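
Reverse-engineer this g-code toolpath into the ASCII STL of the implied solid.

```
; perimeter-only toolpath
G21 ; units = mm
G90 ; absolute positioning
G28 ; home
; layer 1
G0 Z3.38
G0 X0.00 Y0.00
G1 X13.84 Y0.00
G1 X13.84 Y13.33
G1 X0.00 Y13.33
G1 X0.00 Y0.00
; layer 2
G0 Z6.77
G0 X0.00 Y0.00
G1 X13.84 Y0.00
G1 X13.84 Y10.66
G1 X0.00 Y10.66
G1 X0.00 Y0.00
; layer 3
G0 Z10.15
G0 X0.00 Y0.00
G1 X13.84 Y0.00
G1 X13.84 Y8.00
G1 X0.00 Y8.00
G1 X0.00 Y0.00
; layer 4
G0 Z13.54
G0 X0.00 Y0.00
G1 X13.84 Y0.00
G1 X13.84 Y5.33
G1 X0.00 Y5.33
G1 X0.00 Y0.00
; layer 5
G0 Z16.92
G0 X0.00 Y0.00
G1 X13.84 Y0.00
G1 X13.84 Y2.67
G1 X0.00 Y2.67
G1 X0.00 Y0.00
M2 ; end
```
solid part
  facet normal 0.0000 0.0000 -1.0000
    outer loop
      vertex 13.84 15.99 0.00
      vertex 13.84 0.00 0.00
      vertex 0.00 0.00 0.00
    endloop
  endfacet
  facet normal 0.0000 0.0000 -1.0000
    outer loop
      vertex 0.00 15.99 0.00
      vertex 13.84 15.99 0.00
      vertex 0.00 0.00 0.00
    endloop
  endfacet
  facet normal 0.0000 -1.0000 0.0000
    outer loop
      vertex 0.00 0.00 0.00
      vertex 13.84 0.00 0.00
      vertex 13.84 0.00 20.31
    endloop
  endfacet
  facet normal 0.0000 -1.0000 0.0000
    outer loop
      vertex 0.00 0.00 0.00
      vertex 13.84 0.00 20.31
      vertex 0.00 0.00 20.31
    endloop
  endfacet
  facet normal 0.0000 0.7857 0.6186
    outer loop
      vertex 0.00 0.00 20.31
      vertex 13.84 0.00 20.31
      vertex 13.84 15.99 0.00
    endloop
  endfacet
  facet normal 0.0000 0.7857 0.6186
    outer loop
      vertex 0.00 0.00 20.31
      vertex 13.84 15.99 0.00
      vertex 0.00 15.99 0.00
    endloop
  endfacet
  facet normal -1.0000 0.0000 0.0000
    outer loop
      vertex 0.00 0.00 20.31
      vertex 0.00 15.99 0.00
      vertex 0.00 0.00 0.00
    endloop
  endfacet
  facet normal 1.0000 0.0000 0.0000
    outer loop
      vertex 13.84 0.00 0.00
      vertex 13.84 15.99 0.00
      vertex 13.84 0.00 20.31
    endloop
  endfacet
endsolid part

The G0 Z moves step by Δz≈3.38 mm. The G1 loops shrink linearly with z, so the solid tapers from its base footprint up to z≈20.3. Closing with a flat bottom cap and the tapered top and triangulating gives 8 facets — a wedge (ramp): 13.8 × 16 mm base, rising to 20.3 mm along the y=0 edge and sloping linearly to z=0 at y=16.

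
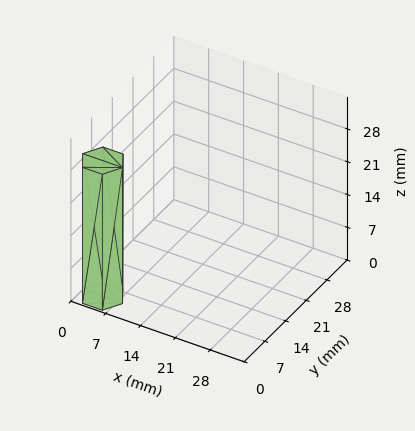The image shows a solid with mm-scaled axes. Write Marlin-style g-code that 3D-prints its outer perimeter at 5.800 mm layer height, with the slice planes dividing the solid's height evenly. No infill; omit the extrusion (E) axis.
Reading the render: the shape is a regular 6-sided prism (a cylinder approximated with 6 flat sides), circumscribed radius ≈ 4 mm, height ≈ 29 mm (dimensions read to the nearest mm from the axis ticks). For the g-code, the solid's height is divided into equal slices at the stated Δz and each level perimeter traced with G1 moves after a G0 lift.

; perimeter-only toolpath
G21 ; units = mm
G90 ; absolute positioning
G28 ; home
; layer 1
G0 Z5.800
G0 X8.000 Y4.000
G1 X6.000 Y7.464
G1 X2.000 Y7.464
G1 X0.000 Y4.000
G1 X2.000 Y0.536
G1 X6.000 Y0.536
G1 X8.000 Y4.000
; layer 2
G0 Z11.600
G0 X8.000 Y4.000
G1 X6.000 Y7.464
G1 X2.000 Y7.464
G1 X0.000 Y4.000
G1 X2.000 Y0.536
G1 X6.000 Y0.536
G1 X8.000 Y4.000
; layer 3
G0 Z17.400
G0 X8.000 Y4.000
G1 X6.000 Y7.464
G1 X2.000 Y7.464
G1 X0.000 Y4.000
G1 X2.000 Y0.536
G1 X6.000 Y0.536
G1 X8.000 Y4.000
; layer 4
G0 Z23.200
G0 X8.000 Y4.000
G1 X6.000 Y7.464
G1 X2.000 Y7.464
G1 X0.000 Y4.000
G1 X2.000 Y0.536
G1 X6.000 Y0.536
G1 X8.000 Y4.000
; layer 5
G0 Z29.000
G0 X8.000 Y4.000
G1 X6.000 Y7.464
G1 X2.000 Y7.464
G1 X0.000 Y4.000
G1 X2.000 Y0.536
G1 X6.000 Y0.536
G1 X8.000 Y4.000
M2 ; end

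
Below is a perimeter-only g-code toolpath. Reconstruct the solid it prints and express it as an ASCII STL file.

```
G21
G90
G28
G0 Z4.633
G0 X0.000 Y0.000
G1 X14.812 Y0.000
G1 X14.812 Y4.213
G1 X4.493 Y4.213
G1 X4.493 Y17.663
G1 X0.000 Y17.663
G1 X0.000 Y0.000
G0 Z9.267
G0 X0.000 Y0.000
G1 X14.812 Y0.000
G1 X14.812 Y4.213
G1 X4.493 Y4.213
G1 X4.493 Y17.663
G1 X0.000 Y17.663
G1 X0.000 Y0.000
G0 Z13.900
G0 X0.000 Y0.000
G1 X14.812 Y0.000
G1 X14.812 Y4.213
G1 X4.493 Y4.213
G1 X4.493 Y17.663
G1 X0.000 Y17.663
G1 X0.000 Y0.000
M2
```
solid part
  facet normal 0.0000 0.0000 -1.0000
    outer loop
      vertex 14.812 4.213 0.000
      vertex 14.812 0.000 0.000
      vertex 0.000 0.000 0.000
    endloop
  endfacet
  facet normal 0.0000 0.0000 -1.0000
    outer loop
      vertex 4.493 4.213 0.000
      vertex 14.812 4.213 0.000
      vertex 0.000 0.000 0.000
    endloop
  endfacet
  facet normal 0.0000 0.0000 -1.0000
    outer loop
      vertex 4.493 17.663 0.000
      vertex 4.493 4.213 0.000
      vertex 0.000 0.000 0.000
    endloop
  endfacet
  facet normal 0.0000 0.0000 -1.0000
    outer loop
      vertex 0.000 17.663 0.000
      vertex 4.493 17.663 0.000
      vertex 0.000 0.000 0.000
    endloop
  endfacet
  facet normal 0.0000 0.0000 1.0000
    outer loop
      vertex 0.000 0.000 13.900
      vertex 14.812 0.000 13.900
      vertex 14.812 4.213 13.900
    endloop
  endfacet
  facet normal 0.0000 0.0000 1.0000
    outer loop
      vertex 0.000 0.000 13.900
      vertex 14.812 4.213 13.900
      vertex 4.493 4.213 13.900
    endloop
  endfacet
  facet normal 0.0000 0.0000 1.0000
    outer loop
      vertex 0.000 0.000 13.900
      vertex 4.493 4.213 13.900
      vertex 4.493 17.663 13.900
    endloop
  endfacet
  facet normal 0.0000 0.0000 1.0000
    outer loop
      vertex 0.000 0.000 13.900
      vertex 4.493 17.663 13.900
      vertex 0.000 17.663 13.900
    endloop
  endfacet
  facet normal 0.0000 -1.0000 0.0000
    outer loop
      vertex 0.000 0.000 0.000
      vertex 14.812 0.000 0.000
      vertex 14.812 0.000 13.900
    endloop
  endfacet
  facet normal 0.0000 -1.0000 0.0000
    outer loop
      vertex 0.000 0.000 0.000
      vertex 14.812 0.000 13.900
      vertex 0.000 0.000 13.900
    endloop
  endfacet
  facet normal 1.0000 0.0000 0.0000
    outer loop
      vertex 14.812 0.000 0.000
      vertex 14.812 4.213 0.000
      vertex 14.812 4.213 13.900
    endloop
  endfacet
  facet normal 1.0000 0.0000 0.0000
    outer loop
      vertex 14.812 0.000 0.000
      vertex 14.812 4.213 13.900
      vertex 14.812 0.000 13.900
    endloop
  endfacet
  facet normal 0.0000 1.0000 0.0000
    outer loop
      vertex 14.812 4.213 0.000
      vertex 4.493 4.213 0.000
      vertex 4.493 4.213 13.900
    endloop
  endfacet
  facet normal 0.0000 1.0000 0.0000
    outer loop
      vertex 14.812 4.213 0.000
      vertex 4.493 4.213 13.900
      vertex 14.812 4.213 13.900
    endloop
  endfacet
  facet normal 1.0000 0.0000 0.0000
    outer loop
      vertex 4.493 4.213 0.000
      vertex 4.493 17.663 0.000
      vertex 4.493 17.663 13.900
    endloop
  endfacet
  facet normal 1.0000 0.0000 0.0000
    outer loop
      vertex 4.493 4.213 0.000
      vertex 4.493 17.663 13.900
      vertex 4.493 4.213 13.900
    endloop
  endfacet
  facet normal 0.0000 1.0000 0.0000
    outer loop
      vertex 4.493 17.663 0.000
      vertex 0.000 17.663 0.000
      vertex 0.000 17.663 13.900
    endloop
  endfacet
  facet normal 0.0000 1.0000 0.0000
    outer loop
      vertex 4.493 17.663 0.000
      vertex 0.000 17.663 13.900
      vertex 4.493 17.663 13.900
    endloop
  endfacet
  facet normal -1.0000 0.0000 0.0000
    outer loop
      vertex 0.000 17.663 0.000
      vertex 0.000 0.000 0.000
      vertex 0.000 0.000 13.900
    endloop
  endfacet
  facet normal -1.0000 0.0000 0.0000
    outer loop
      vertex 0.000 17.663 0.000
      vertex 0.000 0.000 13.900
      vertex 0.000 17.663 13.900
    endloop
  endfacet
endsolid part

The G0 Z moves step by Δz≈4.633 mm. Every layer's G1 loop is the same polygon, so the solid is a straight extrusion of it from z=0 to z≈13.9. Closing with flat bottom and top caps and triangulating gives 20 facets — an L-shaped prism: outer 14.8 × 17.7 mm, arm thicknesses ≈ 4.21 mm (horizontal) and 4.49 mm (vertical), extruded 13.9 mm in z.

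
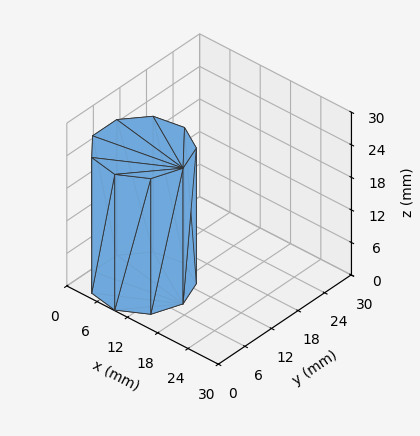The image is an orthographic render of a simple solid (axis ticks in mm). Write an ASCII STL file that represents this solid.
Reading the render: the shape is a regular 9-sided prism (a cylinder approximated with 9 flat sides), circumscribed radius ≈ 8 mm, height ≈ 25 mm (dimensions read to the nearest mm from the axis ticks). For the STL, each face is triangulated and given an outward normal.

solid part
  facet normal 0.0000 0.0000 -1.0000
    outer loop
      vertex 9.389 15.878 0.000
      vertex 14.128 13.142 0.000
      vertex 16.000 8.000 0.000
    endloop
  endfacet
  facet normal 0.0000 0.0000 -1.0000
    outer loop
      vertex 4.000 14.928 0.000
      vertex 9.389 15.878 0.000
      vertex 16.000 8.000 0.000
    endloop
  endfacet
  facet normal 0.0000 0.0000 -1.0000
    outer loop
      vertex 0.482 10.736 0.000
      vertex 4.000 14.928 0.000
      vertex 16.000 8.000 0.000
    endloop
  endfacet
  facet normal 0.0000 0.0000 -1.0000
    outer loop
      vertex 0.482 5.264 0.000
      vertex 0.482 10.736 0.000
      vertex 16.000 8.000 0.000
    endloop
  endfacet
  facet normal 0.0000 0.0000 -1.0000
    outer loop
      vertex 4.000 1.072 0.000
      vertex 0.482 5.264 0.000
      vertex 16.000 8.000 0.000
    endloop
  endfacet
  facet normal 0.0000 0.0000 -1.0000
    outer loop
      vertex 9.389 0.122 0.000
      vertex 4.000 1.072 0.000
      vertex 16.000 8.000 0.000
    endloop
  endfacet
  facet normal 0.0000 0.0000 -1.0000
    outer loop
      vertex 14.128 2.858 0.000
      vertex 9.389 0.122 0.000
      vertex 16.000 8.000 0.000
    endloop
  endfacet
  facet normal 0.0000 0.0000 1.0000
    outer loop
      vertex 16.000 8.000 25.000
      vertex 14.128 13.142 25.000
      vertex 9.389 15.878 25.000
    endloop
  endfacet
  facet normal 0.0000 0.0000 1.0000
    outer loop
      vertex 16.000 8.000 25.000
      vertex 9.389 15.878 25.000
      vertex 4.000 14.928 25.000
    endloop
  endfacet
  facet normal 0.0000 0.0000 1.0000
    outer loop
      vertex 16.000 8.000 25.000
      vertex 4.000 14.928 25.000
      vertex 0.482 10.736 25.000
    endloop
  endfacet
  facet normal 0.0000 0.0000 1.0000
    outer loop
      vertex 16.000 8.000 25.000
      vertex 0.482 10.736 25.000
      vertex 0.482 5.264 25.000
    endloop
  endfacet
  facet normal 0.0000 0.0000 1.0000
    outer loop
      vertex 16.000 8.000 25.000
      vertex 0.482 5.264 25.000
      vertex 4.000 1.072 25.000
    endloop
  endfacet
  facet normal 0.0000 0.0000 1.0000
    outer loop
      vertex 16.000 8.000 25.000
      vertex 4.000 1.072 25.000
      vertex 9.389 0.122 25.000
    endloop
  endfacet
  facet normal 0.0000 0.0000 1.0000
    outer loop
      vertex 16.000 8.000 25.000
      vertex 9.389 0.122 25.000
      vertex 14.128 2.858 25.000
    endloop
  endfacet
  facet normal 0.9397 0.3421 0.0000
    outer loop
      vertex 16.000 8.000 0.000
      vertex 14.128 13.142 0.000
      vertex 14.128 13.142 25.000
    endloop
  endfacet
  facet normal 0.9397 0.3421 0.0000
    outer loop
      vertex 16.000 8.000 0.000
      vertex 14.128 13.142 25.000
      vertex 16.000 8.000 25.000
    endloop
  endfacet
  facet normal 0.5000 0.8660 0.0000
    outer loop
      vertex 14.128 13.142 0.000
      vertex 9.389 15.878 0.000
      vertex 9.389 15.878 25.000
    endloop
  endfacet
  facet normal 0.5000 0.8660 0.0000
    outer loop
      vertex 14.128 13.142 0.000
      vertex 9.389 15.878 25.000
      vertex 14.128 13.142 25.000
    endloop
  endfacet
  facet normal -0.1736 0.9848 0.0000
    outer loop
      vertex 9.389 15.878 0.000
      vertex 4.000 14.928 0.000
      vertex 4.000 14.928 25.000
    endloop
  endfacet
  facet normal -0.1736 0.9848 0.0000
    outer loop
      vertex 9.389 15.878 0.000
      vertex 4.000 14.928 25.000
      vertex 9.389 15.878 25.000
    endloop
  endfacet
  facet normal -0.7660 0.6428 0.0000
    outer loop
      vertex 4.000 14.928 0.000
      vertex 0.482 10.736 0.000
      vertex 0.482 10.736 25.000
    endloop
  endfacet
  facet normal -0.7660 0.6428 0.0000
    outer loop
      vertex 4.000 14.928 0.000
      vertex 0.482 10.736 25.000
      vertex 4.000 14.928 25.000
    endloop
  endfacet
  facet normal -1.0000 0.0000 0.0000
    outer loop
      vertex 0.482 10.736 0.000
      vertex 0.482 5.264 0.000
      vertex 0.482 5.264 25.000
    endloop
  endfacet
  facet normal -1.0000 0.0000 0.0000
    outer loop
      vertex 0.482 10.736 0.000
      vertex 0.482 5.264 25.000
      vertex 0.482 10.736 25.000
    endloop
  endfacet
  facet normal -0.7660 -0.6428 0.0000
    outer loop
      vertex 0.482 5.264 0.000
      vertex 4.000 1.072 0.000
      vertex 4.000 1.072 25.000
    endloop
  endfacet
  facet normal -0.7660 -0.6428 0.0000
    outer loop
      vertex 0.482 5.264 0.000
      vertex 4.000 1.072 25.000
      vertex 0.482 5.264 25.000
    endloop
  endfacet
  facet normal -0.1736 -0.9848 0.0000
    outer loop
      vertex 4.000 1.072 0.000
      vertex 9.389 0.122 0.000
      vertex 9.389 0.122 25.000
    endloop
  endfacet
  facet normal -0.1736 -0.9848 0.0000
    outer loop
      vertex 4.000 1.072 0.000
      vertex 9.389 0.122 25.000
      vertex 4.000 1.072 25.000
    endloop
  endfacet
  facet normal 0.5000 -0.8660 0.0000
    outer loop
      vertex 9.389 0.122 0.000
      vertex 14.128 2.858 0.000
      vertex 14.128 2.858 25.000
    endloop
  endfacet
  facet normal 0.5000 -0.8660 0.0000
    outer loop
      vertex 9.389 0.122 0.000
      vertex 14.128 2.858 25.000
      vertex 9.389 0.122 25.000
    endloop
  endfacet
  facet normal 0.9397 -0.3421 0.0000
    outer loop
      vertex 14.128 2.858 0.000
      vertex 16.000 8.000 0.000
      vertex 16.000 8.000 25.000
    endloop
  endfacet
  facet normal 0.9397 -0.3421 0.0000
    outer loop
      vertex 14.128 2.858 0.000
      vertex 16.000 8.000 25.000
      vertex 14.128 2.858 25.000
    endloop
  endfacet
endsolid part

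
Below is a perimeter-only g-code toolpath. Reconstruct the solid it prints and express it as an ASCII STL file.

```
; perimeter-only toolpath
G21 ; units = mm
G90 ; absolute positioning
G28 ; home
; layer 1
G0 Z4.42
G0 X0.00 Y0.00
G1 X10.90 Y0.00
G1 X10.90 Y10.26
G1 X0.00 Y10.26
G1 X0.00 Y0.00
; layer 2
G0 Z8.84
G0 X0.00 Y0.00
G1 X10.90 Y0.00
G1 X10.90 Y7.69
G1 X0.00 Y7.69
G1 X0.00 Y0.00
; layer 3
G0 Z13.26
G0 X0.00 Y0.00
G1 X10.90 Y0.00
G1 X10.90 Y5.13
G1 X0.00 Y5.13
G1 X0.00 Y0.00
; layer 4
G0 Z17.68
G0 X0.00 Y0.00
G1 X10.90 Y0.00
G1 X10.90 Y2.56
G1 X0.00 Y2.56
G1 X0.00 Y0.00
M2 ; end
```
solid part
  facet normal 0.0000 0.0000 -1.0000
    outer loop
      vertex 10.90 12.82 0.00
      vertex 10.90 0.00 0.00
      vertex 0.00 0.00 0.00
    endloop
  endfacet
  facet normal 0.0000 0.0000 -1.0000
    outer loop
      vertex 0.00 12.82 0.00
      vertex 10.90 12.82 0.00
      vertex 0.00 0.00 0.00
    endloop
  endfacet
  facet normal 0.0000 -1.0000 0.0000
    outer loop
      vertex 0.00 0.00 0.00
      vertex 10.90 0.00 0.00
      vertex 10.90 0.00 22.10
    endloop
  endfacet
  facet normal 0.0000 -1.0000 0.0000
    outer loop
      vertex 0.00 0.00 0.00
      vertex 10.90 0.00 22.10
      vertex 0.00 0.00 22.10
    endloop
  endfacet
  facet normal 0.0000 0.8650 0.5018
    outer loop
      vertex 0.00 0.00 22.10
      vertex 10.90 0.00 22.10
      vertex 10.90 12.82 0.00
    endloop
  endfacet
  facet normal 0.0000 0.8650 0.5018
    outer loop
      vertex 0.00 0.00 22.10
      vertex 10.90 12.82 0.00
      vertex 0.00 12.82 0.00
    endloop
  endfacet
  facet normal -1.0000 0.0000 0.0000
    outer loop
      vertex 0.00 0.00 22.10
      vertex 0.00 12.82 0.00
      vertex 0.00 0.00 0.00
    endloop
  endfacet
  facet normal 1.0000 0.0000 0.0000
    outer loop
      vertex 10.90 0.00 0.00
      vertex 10.90 12.82 0.00
      vertex 10.90 0.00 22.10
    endloop
  endfacet
endsolid part

The G0 Z moves step by Δz≈4.42 mm. The G1 loops shrink linearly with z, so the solid tapers from its base footprint up to z≈22.1. Closing with a flat bottom cap and the tapered top and triangulating gives 8 facets — a wedge (ramp): 10.9 × 12.8 mm base, rising to 22.1 mm along the y=0 edge and sloping linearly to z=0 at y=12.8.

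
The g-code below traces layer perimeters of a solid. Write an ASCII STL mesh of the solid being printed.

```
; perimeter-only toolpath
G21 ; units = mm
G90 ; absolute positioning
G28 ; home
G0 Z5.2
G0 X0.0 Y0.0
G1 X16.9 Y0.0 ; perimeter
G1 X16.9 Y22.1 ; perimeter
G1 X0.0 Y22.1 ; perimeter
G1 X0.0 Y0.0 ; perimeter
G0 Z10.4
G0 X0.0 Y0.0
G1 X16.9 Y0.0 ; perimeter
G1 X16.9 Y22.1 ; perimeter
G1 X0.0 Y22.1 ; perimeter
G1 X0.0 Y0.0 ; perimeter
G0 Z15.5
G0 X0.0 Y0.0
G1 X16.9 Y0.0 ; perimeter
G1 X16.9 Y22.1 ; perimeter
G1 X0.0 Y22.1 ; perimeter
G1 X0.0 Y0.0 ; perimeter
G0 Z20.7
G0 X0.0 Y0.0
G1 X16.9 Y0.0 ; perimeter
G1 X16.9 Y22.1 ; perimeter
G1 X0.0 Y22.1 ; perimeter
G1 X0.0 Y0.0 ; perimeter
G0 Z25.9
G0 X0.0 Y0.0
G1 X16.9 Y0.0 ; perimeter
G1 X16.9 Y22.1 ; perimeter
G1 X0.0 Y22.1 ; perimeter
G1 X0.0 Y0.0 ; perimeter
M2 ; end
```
solid part
  facet normal 0.0000 0.0000 -1.0000
    outer loop
      vertex 16.9 22.1 0.0
      vertex 16.9 0.0 0.0
      vertex 0.0 0.0 0.0
    endloop
  endfacet
  facet normal 0.0000 0.0000 -1.0000
    outer loop
      vertex 0.0 22.1 0.0
      vertex 16.9 22.1 0.0
      vertex 0.0 0.0 0.0
    endloop
  endfacet
  facet normal 0.0000 0.0000 1.0000
    outer loop
      vertex 0.0 0.0 25.9
      vertex 16.9 0.0 25.9
      vertex 16.9 22.1 25.9
    endloop
  endfacet
  facet normal 0.0000 0.0000 1.0000
    outer loop
      vertex 0.0 0.0 25.9
      vertex 16.9 22.1 25.9
      vertex 0.0 22.1 25.9
    endloop
  endfacet
  facet normal 0.0000 -1.0000 0.0000
    outer loop
      vertex 0.0 0.0 0.0
      vertex 16.9 0.0 0.0
      vertex 16.9 0.0 25.9
    endloop
  endfacet
  facet normal 0.0000 -1.0000 0.0000
    outer loop
      vertex 0.0 0.0 0.0
      vertex 16.9 0.0 25.9
      vertex 0.0 0.0 25.9
    endloop
  endfacet
  facet normal 0.0000 1.0000 0.0000
    outer loop
      vertex 16.9 22.1 25.9
      vertex 16.9 22.1 0.0
      vertex 0.0 22.1 0.0
    endloop
  endfacet
  facet normal 0.0000 1.0000 0.0000
    outer loop
      vertex 0.0 22.1 25.9
      vertex 16.9 22.1 25.9
      vertex 0.0 22.1 0.0
    endloop
  endfacet
  facet normal -1.0000 0.0000 0.0000
    outer loop
      vertex 0.0 22.1 25.9
      vertex 0.0 22.1 0.0
      vertex 0.0 0.0 0.0
    endloop
  endfacet
  facet normal -1.0000 0.0000 0.0000
    outer loop
      vertex 0.0 0.0 25.9
      vertex 0.0 22.1 25.9
      vertex 0.0 0.0 0.0
    endloop
  endfacet
  facet normal 1.0000 0.0000 0.0000
    outer loop
      vertex 16.9 0.0 0.0
      vertex 16.9 22.1 0.0
      vertex 16.9 22.1 25.9
    endloop
  endfacet
  facet normal 1.0000 0.0000 0.0000
    outer loop
      vertex 16.9 0.0 0.0
      vertex 16.9 22.1 25.9
      vertex 16.9 0.0 25.9
    endloop
  endfacet
endsolid part

The G0 Z moves step by Δz≈5.2 mm. Every layer's G1 loop is the same polygon, so the solid is a straight extrusion of it from z=0 to z≈25.9. Closing with flat bottom and top caps and triangulating gives 12 facets — a rectangular box, roughly 16.9 × 22.1 mm footprint and 25.9 mm tall.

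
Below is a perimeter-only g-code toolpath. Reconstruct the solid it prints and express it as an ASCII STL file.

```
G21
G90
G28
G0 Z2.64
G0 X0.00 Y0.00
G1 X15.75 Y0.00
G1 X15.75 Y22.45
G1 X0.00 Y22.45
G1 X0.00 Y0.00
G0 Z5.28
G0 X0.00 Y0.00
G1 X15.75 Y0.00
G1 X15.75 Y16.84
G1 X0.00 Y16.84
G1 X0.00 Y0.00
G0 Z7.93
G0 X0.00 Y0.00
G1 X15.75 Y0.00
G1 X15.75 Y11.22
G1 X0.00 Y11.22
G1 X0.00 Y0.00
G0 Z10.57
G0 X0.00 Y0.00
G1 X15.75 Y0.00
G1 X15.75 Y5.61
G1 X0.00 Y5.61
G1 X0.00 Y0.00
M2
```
solid part
  facet normal 0.0000 0.0000 -1.0000
    outer loop
      vertex 15.75 28.06 0.00
      vertex 15.75 0.00 0.00
      vertex 0.00 0.00 0.00
    endloop
  endfacet
  facet normal 0.0000 0.0000 -1.0000
    outer loop
      vertex 0.00 28.06 0.00
      vertex 15.75 28.06 0.00
      vertex 0.00 0.00 0.00
    endloop
  endfacet
  facet normal 0.0000 -1.0000 0.0000
    outer loop
      vertex 0.00 0.00 0.00
      vertex 15.75 0.00 0.00
      vertex 15.75 0.00 13.21
    endloop
  endfacet
  facet normal 0.0000 -1.0000 0.0000
    outer loop
      vertex 0.00 0.00 0.00
      vertex 15.75 0.00 13.21
      vertex 0.00 0.00 13.21
    endloop
  endfacet
  facet normal 0.0000 0.4259 0.9048
    outer loop
      vertex 0.00 0.00 13.21
      vertex 15.75 0.00 13.21
      vertex 15.75 28.06 0.00
    endloop
  endfacet
  facet normal 0.0000 0.4259 0.9048
    outer loop
      vertex 0.00 0.00 13.21
      vertex 15.75 28.06 0.00
      vertex 0.00 28.06 0.00
    endloop
  endfacet
  facet normal -1.0000 0.0000 0.0000
    outer loop
      vertex 0.00 0.00 13.21
      vertex 0.00 28.06 0.00
      vertex 0.00 0.00 0.00
    endloop
  endfacet
  facet normal 1.0000 0.0000 0.0000
    outer loop
      vertex 15.75 0.00 0.00
      vertex 15.75 28.06 0.00
      vertex 15.75 0.00 13.21
    endloop
  endfacet
endsolid part

The G0 Z moves step by Δz≈2.64 mm. The G1 loops shrink linearly with z, so the solid tapers from its base footprint up to z≈13.2. Closing with a flat bottom cap and the tapered top and triangulating gives 8 facets — a wedge (ramp): 15.8 × 28.1 mm base, rising to 13.2 mm along the y=0 edge and sloping linearly to z=0 at y=28.1.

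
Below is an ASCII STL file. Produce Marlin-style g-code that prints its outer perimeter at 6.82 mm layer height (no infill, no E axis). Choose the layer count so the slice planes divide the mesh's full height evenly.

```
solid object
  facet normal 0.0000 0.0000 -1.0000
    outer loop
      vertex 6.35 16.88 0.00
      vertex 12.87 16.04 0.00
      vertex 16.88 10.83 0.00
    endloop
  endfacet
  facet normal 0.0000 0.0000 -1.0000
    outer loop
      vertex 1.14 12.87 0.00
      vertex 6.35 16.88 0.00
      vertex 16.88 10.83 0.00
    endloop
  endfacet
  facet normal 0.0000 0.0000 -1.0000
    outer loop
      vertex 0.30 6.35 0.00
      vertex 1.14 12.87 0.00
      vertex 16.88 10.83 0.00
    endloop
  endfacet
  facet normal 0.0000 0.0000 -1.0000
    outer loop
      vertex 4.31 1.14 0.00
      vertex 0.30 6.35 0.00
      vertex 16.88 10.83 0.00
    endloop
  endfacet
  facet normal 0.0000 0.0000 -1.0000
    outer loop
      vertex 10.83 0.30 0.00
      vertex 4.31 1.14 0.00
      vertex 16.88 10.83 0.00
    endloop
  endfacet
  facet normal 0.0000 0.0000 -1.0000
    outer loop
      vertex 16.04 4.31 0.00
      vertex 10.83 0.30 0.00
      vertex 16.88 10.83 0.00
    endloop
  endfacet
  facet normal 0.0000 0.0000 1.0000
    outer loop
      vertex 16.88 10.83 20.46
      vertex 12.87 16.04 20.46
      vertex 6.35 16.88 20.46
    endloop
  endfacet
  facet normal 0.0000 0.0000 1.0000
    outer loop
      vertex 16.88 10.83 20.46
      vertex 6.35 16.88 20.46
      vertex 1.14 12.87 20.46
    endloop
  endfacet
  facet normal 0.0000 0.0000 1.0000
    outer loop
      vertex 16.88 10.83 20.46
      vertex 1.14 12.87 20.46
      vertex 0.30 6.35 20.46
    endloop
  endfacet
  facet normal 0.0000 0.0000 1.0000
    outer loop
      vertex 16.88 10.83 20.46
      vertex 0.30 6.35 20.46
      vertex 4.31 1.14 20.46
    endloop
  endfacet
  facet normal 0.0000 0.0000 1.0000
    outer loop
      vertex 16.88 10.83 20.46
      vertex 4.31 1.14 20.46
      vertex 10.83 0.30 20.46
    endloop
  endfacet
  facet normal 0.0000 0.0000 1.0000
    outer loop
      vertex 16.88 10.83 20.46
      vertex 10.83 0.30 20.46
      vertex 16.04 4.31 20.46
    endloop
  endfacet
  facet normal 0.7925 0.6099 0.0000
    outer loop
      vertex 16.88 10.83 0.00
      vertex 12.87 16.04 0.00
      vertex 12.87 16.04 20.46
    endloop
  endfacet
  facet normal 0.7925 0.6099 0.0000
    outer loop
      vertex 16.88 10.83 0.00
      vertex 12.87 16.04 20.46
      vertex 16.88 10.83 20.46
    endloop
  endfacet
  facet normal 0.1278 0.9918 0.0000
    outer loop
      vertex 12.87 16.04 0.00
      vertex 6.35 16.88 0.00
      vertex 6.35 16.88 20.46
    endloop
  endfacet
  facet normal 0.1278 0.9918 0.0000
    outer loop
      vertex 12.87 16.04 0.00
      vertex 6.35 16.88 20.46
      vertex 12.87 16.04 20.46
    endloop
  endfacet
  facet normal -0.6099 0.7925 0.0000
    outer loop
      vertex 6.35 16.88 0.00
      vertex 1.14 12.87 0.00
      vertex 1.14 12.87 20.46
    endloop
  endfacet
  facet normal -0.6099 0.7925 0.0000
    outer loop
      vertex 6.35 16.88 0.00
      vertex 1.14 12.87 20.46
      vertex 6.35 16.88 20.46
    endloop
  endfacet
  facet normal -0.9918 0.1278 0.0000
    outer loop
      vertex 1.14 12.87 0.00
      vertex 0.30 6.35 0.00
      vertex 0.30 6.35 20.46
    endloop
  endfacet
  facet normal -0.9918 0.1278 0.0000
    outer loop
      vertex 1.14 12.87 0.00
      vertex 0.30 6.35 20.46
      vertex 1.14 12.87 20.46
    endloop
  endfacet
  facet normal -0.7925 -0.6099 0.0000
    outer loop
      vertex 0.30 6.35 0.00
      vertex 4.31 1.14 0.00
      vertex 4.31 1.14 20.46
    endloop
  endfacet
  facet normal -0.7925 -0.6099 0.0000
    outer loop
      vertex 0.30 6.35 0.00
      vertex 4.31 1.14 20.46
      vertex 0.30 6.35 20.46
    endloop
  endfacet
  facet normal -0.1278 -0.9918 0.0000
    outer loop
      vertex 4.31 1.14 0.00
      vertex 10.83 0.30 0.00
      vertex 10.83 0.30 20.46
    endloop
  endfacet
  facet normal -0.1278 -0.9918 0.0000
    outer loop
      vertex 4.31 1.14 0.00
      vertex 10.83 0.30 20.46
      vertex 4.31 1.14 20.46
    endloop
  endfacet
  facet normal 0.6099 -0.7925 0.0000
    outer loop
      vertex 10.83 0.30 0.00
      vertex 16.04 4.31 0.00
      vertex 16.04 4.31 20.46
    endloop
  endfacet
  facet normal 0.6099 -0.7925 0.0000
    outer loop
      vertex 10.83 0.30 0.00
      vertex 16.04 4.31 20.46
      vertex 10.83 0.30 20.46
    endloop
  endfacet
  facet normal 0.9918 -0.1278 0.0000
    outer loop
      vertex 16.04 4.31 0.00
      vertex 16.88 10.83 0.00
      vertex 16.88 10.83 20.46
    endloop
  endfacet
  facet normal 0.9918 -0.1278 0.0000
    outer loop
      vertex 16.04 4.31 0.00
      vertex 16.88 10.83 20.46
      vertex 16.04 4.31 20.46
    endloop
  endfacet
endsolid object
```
; perimeter-only toolpath
G21 ; units = mm
G90 ; absolute positioning
G28 ; home
; layer 1
G0 Z6.82
G0 X16.88 Y10.83
G1 X12.87 Y16.04
G1 X6.35 Y16.88
G1 X1.14 Y12.87
G1 X0.30 Y6.35
G1 X4.31 Y1.14
G1 X10.83 Y0.30
G1 X16.04 Y4.31
G1 X16.88 Y10.83
; layer 2
G0 Z13.64
G0 X16.88 Y10.83
G1 X12.87 Y16.04
G1 X6.35 Y16.88
G1 X1.14 Y12.87
G1 X0.30 Y6.35
G1 X4.31 Y1.14
G1 X10.83 Y0.30
G1 X16.04 Y4.31
G1 X16.88 Y10.83
; layer 3
G0 Z20.46
G0 X16.88 Y10.83
G1 X12.87 Y16.04
G1 X6.35 Y16.88
G1 X1.14 Y12.87
G1 X0.30 Y6.35
G1 X4.31 Y1.14
G1 X10.83 Y0.30
G1 X16.04 Y4.31
G1 X16.88 Y10.83
M2 ; end

The solid is a regular 8-sided prism (a cylinder approximated with 8 flat sides), circumscribed radius ≈ 8.59 mm, height ≈ 20.5 mm. Slicing at Δz = 6.82 mm — 3 equal slices spanning the solid's height, so layer i sits at z = i·h/3 — gives 3 non-empty perimeters. Each is a 8-segment closed polygon; G0 lifts to the layer z and rapids to the start vertex, then G1 traces the edges.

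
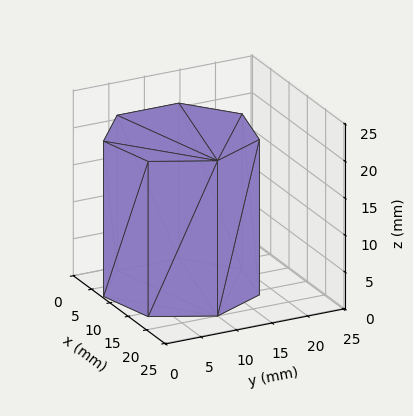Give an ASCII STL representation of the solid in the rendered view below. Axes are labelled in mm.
Reading the render: the shape is a regular 7-sided prism (a cylinder approximated with 7 flat sides), circumscribed radius ≈ 10 mm, height ≈ 21 mm (dimensions read to the nearest mm from the axis ticks). For the STL, each face is triangulated and given an outward normal.

solid part
  facet normal 0.0000 0.0000 -1.0000
    outer loop
      vertex 7.77 19.75 0.00
      vertex 16.23 17.82 0.00
      vertex 20.00 10.00 0.00
    endloop
  endfacet
  facet normal 0.0000 0.0000 -1.0000
    outer loop
      vertex 0.99 14.34 0.00
      vertex 7.77 19.75 0.00
      vertex 20.00 10.00 0.00
    endloop
  endfacet
  facet normal 0.0000 0.0000 -1.0000
    outer loop
      vertex 0.99 5.66 0.00
      vertex 0.99 14.34 0.00
      vertex 20.00 10.00 0.00
    endloop
  endfacet
  facet normal 0.0000 0.0000 -1.0000
    outer loop
      vertex 7.77 0.25 0.00
      vertex 0.99 5.66 0.00
      vertex 20.00 10.00 0.00
    endloop
  endfacet
  facet normal 0.0000 0.0000 -1.0000
    outer loop
      vertex 16.23 2.18 0.00
      vertex 7.77 0.25 0.00
      vertex 20.00 10.00 0.00
    endloop
  endfacet
  facet normal 0.0000 0.0000 1.0000
    outer loop
      vertex 20.00 10.00 21.00
      vertex 16.23 17.82 21.00
      vertex 7.77 19.75 21.00
    endloop
  endfacet
  facet normal 0.0000 0.0000 1.0000
    outer loop
      vertex 20.00 10.00 21.00
      vertex 7.77 19.75 21.00
      vertex 0.99 14.34 21.00
    endloop
  endfacet
  facet normal 0.0000 0.0000 1.0000
    outer loop
      vertex 20.00 10.00 21.00
      vertex 0.99 14.34 21.00
      vertex 0.99 5.66 21.00
    endloop
  endfacet
  facet normal 0.0000 0.0000 1.0000
    outer loop
      vertex 20.00 10.00 21.00
      vertex 0.99 5.66 21.00
      vertex 7.77 0.25 21.00
    endloop
  endfacet
  facet normal 0.0000 0.0000 1.0000
    outer loop
      vertex 20.00 10.00 21.00
      vertex 7.77 0.25 21.00
      vertex 16.23 2.18 21.00
    endloop
  endfacet
  facet normal 0.9008 0.4343 0.0000
    outer loop
      vertex 20.00 10.00 0.00
      vertex 16.23 17.82 0.00
      vertex 16.23 17.82 21.00
    endloop
  endfacet
  facet normal 0.9008 0.4343 0.0000
    outer loop
      vertex 20.00 10.00 0.00
      vertex 16.23 17.82 21.00
      vertex 20.00 10.00 21.00
    endloop
  endfacet
  facet normal 0.2224 0.9750 0.0000
    outer loop
      vertex 16.23 17.82 0.00
      vertex 7.77 19.75 0.00
      vertex 7.77 19.75 21.00
    endloop
  endfacet
  facet normal 0.2224 0.9750 0.0000
    outer loop
      vertex 16.23 17.82 0.00
      vertex 7.77 19.75 21.00
      vertex 16.23 17.82 21.00
    endloop
  endfacet
  facet normal -0.6237 0.7817 0.0000
    outer loop
      vertex 7.77 19.75 0.00
      vertex 0.99 14.34 0.00
      vertex 0.99 14.34 21.00
    endloop
  endfacet
  facet normal -0.6237 0.7817 0.0000
    outer loop
      vertex 7.77 19.75 0.00
      vertex 0.99 14.34 21.00
      vertex 7.77 19.75 21.00
    endloop
  endfacet
  facet normal -1.0000 0.0000 0.0000
    outer loop
      vertex 0.99 14.34 0.00
      vertex 0.99 5.66 0.00
      vertex 0.99 5.66 21.00
    endloop
  endfacet
  facet normal -1.0000 0.0000 0.0000
    outer loop
      vertex 0.99 14.34 0.00
      vertex 0.99 5.66 21.00
      vertex 0.99 14.34 21.00
    endloop
  endfacet
  facet normal -0.6237 -0.7817 0.0000
    outer loop
      vertex 0.99 5.66 0.00
      vertex 7.77 0.25 0.00
      vertex 7.77 0.25 21.00
    endloop
  endfacet
  facet normal -0.6237 -0.7817 0.0000
    outer loop
      vertex 0.99 5.66 0.00
      vertex 7.77 0.25 21.00
      vertex 0.99 5.66 21.00
    endloop
  endfacet
  facet normal 0.2224 -0.9750 0.0000
    outer loop
      vertex 7.77 0.25 0.00
      vertex 16.23 2.18 0.00
      vertex 16.23 2.18 21.00
    endloop
  endfacet
  facet normal 0.2224 -0.9750 0.0000
    outer loop
      vertex 7.77 0.25 0.00
      vertex 16.23 2.18 21.00
      vertex 7.77 0.25 21.00
    endloop
  endfacet
  facet normal 0.9008 -0.4343 0.0000
    outer loop
      vertex 16.23 2.18 0.00
      vertex 20.00 10.00 0.00
      vertex 20.00 10.00 21.00
    endloop
  endfacet
  facet normal 0.9008 -0.4343 0.0000
    outer loop
      vertex 16.23 2.18 0.00
      vertex 20.00 10.00 21.00
      vertex 16.23 2.18 21.00
    endloop
  endfacet
endsolid part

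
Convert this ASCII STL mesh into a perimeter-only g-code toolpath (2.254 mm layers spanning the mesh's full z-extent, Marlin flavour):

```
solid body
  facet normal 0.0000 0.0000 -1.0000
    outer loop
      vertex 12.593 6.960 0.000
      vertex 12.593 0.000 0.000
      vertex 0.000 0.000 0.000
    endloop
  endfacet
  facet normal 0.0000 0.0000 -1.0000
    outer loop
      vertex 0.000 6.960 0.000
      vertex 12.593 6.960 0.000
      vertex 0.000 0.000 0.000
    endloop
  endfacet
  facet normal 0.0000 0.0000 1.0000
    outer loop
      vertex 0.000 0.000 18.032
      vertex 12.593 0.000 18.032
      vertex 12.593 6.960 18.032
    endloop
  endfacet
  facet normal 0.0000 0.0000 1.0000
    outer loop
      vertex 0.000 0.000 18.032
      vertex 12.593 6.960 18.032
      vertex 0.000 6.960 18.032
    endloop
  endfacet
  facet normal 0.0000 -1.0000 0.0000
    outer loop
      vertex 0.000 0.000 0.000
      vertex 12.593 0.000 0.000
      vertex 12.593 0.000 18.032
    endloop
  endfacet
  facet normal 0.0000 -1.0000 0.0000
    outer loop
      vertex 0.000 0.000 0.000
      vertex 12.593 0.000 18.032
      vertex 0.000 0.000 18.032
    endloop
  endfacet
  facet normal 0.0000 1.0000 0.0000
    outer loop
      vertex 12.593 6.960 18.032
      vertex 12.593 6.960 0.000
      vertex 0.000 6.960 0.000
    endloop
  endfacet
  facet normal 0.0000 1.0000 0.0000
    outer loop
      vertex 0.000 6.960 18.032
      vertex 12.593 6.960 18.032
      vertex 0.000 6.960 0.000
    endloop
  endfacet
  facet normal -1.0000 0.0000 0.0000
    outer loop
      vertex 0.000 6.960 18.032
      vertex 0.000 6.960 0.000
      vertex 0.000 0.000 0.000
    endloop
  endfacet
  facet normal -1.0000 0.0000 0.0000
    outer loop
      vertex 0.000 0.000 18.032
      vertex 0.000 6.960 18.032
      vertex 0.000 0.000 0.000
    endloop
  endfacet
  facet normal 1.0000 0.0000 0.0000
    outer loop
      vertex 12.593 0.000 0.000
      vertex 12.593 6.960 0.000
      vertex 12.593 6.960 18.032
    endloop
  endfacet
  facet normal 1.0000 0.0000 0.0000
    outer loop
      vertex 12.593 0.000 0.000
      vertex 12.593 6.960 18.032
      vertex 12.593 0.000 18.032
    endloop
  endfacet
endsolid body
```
; perimeter-only toolpath
G21 ; units = mm
G90 ; absolute positioning
G28 ; home
; layer 1
G0 Z2.254
G0 X0.000 Y0.000
G1 X12.593 Y0.000
G1 X12.593 Y6.960
G1 X0.000 Y6.960
G1 X0.000 Y0.000
; layer 2
G0 Z4.508
G0 X0.000 Y0.000
G1 X12.593 Y0.000
G1 X12.593 Y6.960
G1 X0.000 Y6.960
G1 X0.000 Y0.000
; layer 3
G0 Z6.762
G0 X0.000 Y0.000
G1 X12.593 Y0.000
G1 X12.593 Y6.960
G1 X0.000 Y6.960
G1 X0.000 Y0.000
; layer 4
G0 Z9.016
G0 X0.000 Y0.000
G1 X12.593 Y0.000
G1 X12.593 Y6.960
G1 X0.000 Y6.960
G1 X0.000 Y0.000
; layer 5
G0 Z11.270
G0 X0.000 Y0.000
G1 X12.593 Y0.000
G1 X12.593 Y6.960
G1 X0.000 Y6.960
G1 X0.000 Y0.000
; layer 6
G0 Z13.524
G0 X0.000 Y0.000
G1 X12.593 Y0.000
G1 X12.593 Y6.960
G1 X0.000 Y6.960
G1 X0.000 Y0.000
; layer 7
G0 Z15.778
G0 X0.000 Y0.000
G1 X12.593 Y0.000
G1 X12.593 Y6.960
G1 X0.000 Y6.960
G1 X0.000 Y0.000
; layer 8
G0 Z18.032
G0 X0.000 Y0.000
G1 X12.593 Y0.000
G1 X12.593 Y6.960
G1 X0.000 Y6.960
G1 X0.000 Y0.000
M2 ; end

The solid is a rectangular box, roughly 12.6 × 6.96 mm footprint and 18 mm tall. Slicing at Δz = 2.254 mm — 8 equal slices spanning the solid's height, so layer i sits at z = i·h/8 — gives 8 non-empty perimeters. Each is a 4-segment closed polygon; G0 lifts to the layer z and rapids to the start vertex, then G1 traces the edges.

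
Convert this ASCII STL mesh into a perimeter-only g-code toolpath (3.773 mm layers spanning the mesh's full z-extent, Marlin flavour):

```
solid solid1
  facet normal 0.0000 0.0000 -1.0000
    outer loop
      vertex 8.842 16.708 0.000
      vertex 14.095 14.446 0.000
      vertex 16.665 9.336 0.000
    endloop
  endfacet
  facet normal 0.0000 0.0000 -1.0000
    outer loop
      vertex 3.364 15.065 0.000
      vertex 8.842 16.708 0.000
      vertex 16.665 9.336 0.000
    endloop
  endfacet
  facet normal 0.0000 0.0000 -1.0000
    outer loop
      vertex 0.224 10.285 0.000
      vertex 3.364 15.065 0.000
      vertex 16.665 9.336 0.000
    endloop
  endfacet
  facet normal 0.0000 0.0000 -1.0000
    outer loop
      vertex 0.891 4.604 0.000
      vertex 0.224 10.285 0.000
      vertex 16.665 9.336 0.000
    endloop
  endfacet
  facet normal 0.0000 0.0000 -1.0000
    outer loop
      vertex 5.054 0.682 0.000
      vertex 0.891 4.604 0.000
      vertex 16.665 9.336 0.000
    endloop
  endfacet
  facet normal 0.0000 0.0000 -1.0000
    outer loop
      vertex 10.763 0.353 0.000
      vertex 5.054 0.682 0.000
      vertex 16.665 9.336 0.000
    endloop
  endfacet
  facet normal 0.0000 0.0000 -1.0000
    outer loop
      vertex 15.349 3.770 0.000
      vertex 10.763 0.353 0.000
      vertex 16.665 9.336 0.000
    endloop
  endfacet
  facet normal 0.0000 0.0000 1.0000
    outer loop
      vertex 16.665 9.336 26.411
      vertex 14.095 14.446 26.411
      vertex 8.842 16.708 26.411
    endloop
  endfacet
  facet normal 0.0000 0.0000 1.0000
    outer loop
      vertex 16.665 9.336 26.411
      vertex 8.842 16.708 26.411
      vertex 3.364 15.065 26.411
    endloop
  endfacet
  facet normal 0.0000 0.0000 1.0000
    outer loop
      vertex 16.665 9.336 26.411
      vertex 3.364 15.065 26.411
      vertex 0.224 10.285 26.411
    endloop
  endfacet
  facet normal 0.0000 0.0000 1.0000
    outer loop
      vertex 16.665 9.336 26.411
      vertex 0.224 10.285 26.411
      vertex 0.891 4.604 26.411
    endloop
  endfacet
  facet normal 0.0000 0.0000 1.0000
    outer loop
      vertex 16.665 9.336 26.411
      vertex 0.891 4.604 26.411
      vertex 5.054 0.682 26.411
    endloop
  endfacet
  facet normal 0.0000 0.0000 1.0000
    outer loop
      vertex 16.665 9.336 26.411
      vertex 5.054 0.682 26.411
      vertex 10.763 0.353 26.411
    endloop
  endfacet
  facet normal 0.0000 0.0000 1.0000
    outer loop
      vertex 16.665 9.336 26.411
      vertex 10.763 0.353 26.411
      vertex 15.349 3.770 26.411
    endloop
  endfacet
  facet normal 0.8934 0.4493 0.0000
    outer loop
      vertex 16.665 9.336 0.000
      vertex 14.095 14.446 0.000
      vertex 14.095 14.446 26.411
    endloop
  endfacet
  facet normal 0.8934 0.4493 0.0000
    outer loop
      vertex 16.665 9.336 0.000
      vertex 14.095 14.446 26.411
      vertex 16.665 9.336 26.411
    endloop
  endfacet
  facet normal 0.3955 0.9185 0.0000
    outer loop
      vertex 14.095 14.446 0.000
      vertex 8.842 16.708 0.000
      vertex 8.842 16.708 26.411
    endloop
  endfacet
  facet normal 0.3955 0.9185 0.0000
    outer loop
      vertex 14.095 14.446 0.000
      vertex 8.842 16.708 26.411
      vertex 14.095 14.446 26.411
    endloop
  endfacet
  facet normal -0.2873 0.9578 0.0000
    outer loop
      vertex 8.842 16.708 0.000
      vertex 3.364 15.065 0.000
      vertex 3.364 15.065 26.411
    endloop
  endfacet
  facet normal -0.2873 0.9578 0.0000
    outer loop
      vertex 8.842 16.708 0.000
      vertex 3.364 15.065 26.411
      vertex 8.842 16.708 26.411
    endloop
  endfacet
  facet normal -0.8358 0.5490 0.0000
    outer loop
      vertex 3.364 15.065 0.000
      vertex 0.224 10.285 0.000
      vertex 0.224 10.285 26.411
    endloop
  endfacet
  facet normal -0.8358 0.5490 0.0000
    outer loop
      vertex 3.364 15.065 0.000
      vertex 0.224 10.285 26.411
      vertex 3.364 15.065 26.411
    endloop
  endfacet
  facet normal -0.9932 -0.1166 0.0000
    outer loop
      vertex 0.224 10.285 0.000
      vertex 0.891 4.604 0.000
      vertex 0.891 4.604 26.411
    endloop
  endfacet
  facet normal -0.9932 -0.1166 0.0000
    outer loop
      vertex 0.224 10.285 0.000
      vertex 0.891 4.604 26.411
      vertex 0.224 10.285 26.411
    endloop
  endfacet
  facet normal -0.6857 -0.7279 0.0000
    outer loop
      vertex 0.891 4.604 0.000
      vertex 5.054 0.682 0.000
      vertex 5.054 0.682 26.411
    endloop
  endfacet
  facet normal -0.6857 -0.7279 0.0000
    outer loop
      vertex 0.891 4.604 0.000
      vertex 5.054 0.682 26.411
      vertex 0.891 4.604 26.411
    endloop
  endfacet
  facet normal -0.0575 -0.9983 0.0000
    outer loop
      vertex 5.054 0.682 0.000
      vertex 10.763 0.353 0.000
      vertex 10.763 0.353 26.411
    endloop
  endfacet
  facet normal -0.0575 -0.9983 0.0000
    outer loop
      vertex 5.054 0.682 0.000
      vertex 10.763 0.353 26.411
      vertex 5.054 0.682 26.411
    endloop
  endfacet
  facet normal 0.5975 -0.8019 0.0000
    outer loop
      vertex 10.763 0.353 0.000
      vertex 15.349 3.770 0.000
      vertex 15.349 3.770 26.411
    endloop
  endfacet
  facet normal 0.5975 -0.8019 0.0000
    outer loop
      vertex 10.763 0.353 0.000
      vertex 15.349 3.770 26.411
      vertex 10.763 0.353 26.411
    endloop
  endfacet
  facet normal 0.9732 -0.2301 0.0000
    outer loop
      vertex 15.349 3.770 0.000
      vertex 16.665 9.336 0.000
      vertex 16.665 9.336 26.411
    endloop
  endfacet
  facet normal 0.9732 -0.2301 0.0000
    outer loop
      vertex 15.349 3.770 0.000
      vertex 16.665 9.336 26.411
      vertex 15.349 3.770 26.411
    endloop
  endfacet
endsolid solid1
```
; perimeter-only toolpath
G21 ; units = mm
G90 ; absolute positioning
G28 ; home
; layer 1
G0 Z3.773
G0 X16.665 Y9.336
G1 X14.095 Y14.446
G1 X8.842 Y16.708
G1 X3.364 Y15.065
G1 X0.224 Y10.285
G1 X0.891 Y4.604
G1 X5.054 Y0.682
G1 X10.763 Y0.353
G1 X15.349 Y3.770
G1 X16.665 Y9.336
; layer 2
G0 Z7.546
G0 X16.665 Y9.336
G1 X14.095 Y14.446
G1 X8.842 Y16.708
G1 X3.364 Y15.065
G1 X0.224 Y10.285
G1 X0.891 Y4.604
G1 X5.054 Y0.682
G1 X10.763 Y0.353
G1 X15.349 Y3.770
G1 X16.665 Y9.336
; layer 3
G0 Z11.319
G0 X16.665 Y9.336
G1 X14.095 Y14.446
G1 X8.842 Y16.708
G1 X3.364 Y15.065
G1 X0.224 Y10.285
G1 X0.891 Y4.604
G1 X5.054 Y0.682
G1 X10.763 Y0.353
G1 X15.349 Y3.770
G1 X16.665 Y9.336
; layer 4
G0 Z15.092
G0 X16.665 Y9.336
G1 X14.095 Y14.446
G1 X8.842 Y16.708
G1 X3.364 Y15.065
G1 X0.224 Y10.285
G1 X0.891 Y4.604
G1 X5.054 Y0.682
G1 X10.763 Y0.353
G1 X15.349 Y3.770
G1 X16.665 Y9.336
; layer 5
G0 Z18.865
G0 X16.665 Y9.336
G1 X14.095 Y14.446
G1 X8.842 Y16.708
G1 X3.364 Y15.065
G1 X0.224 Y10.285
G1 X0.891 Y4.604
G1 X5.054 Y0.682
G1 X10.763 Y0.353
G1 X15.349 Y3.770
G1 X16.665 Y9.336
; layer 6
G0 Z22.638
G0 X16.665 Y9.336
G1 X14.095 Y14.446
G1 X8.842 Y16.708
G1 X3.364 Y15.065
G1 X0.224 Y10.285
G1 X0.891 Y4.604
G1 X5.054 Y0.682
G1 X10.763 Y0.353
G1 X15.349 Y3.770
G1 X16.665 Y9.336
; layer 7
G0 Z26.411
G0 X16.665 Y9.336
G1 X14.095 Y14.446
G1 X8.842 Y16.708
G1 X3.364 Y15.065
G1 X0.224 Y10.285
G1 X0.891 Y4.604
G1 X5.054 Y0.682
G1 X10.763 Y0.353
G1 X15.349 Y3.770
G1 X16.665 Y9.336
M2 ; end

The solid is a regular 9-sided prism (a cylinder approximated with 9 flat sides), circumscribed radius ≈ 8.36 mm, height ≈ 26.4 mm. Slicing at Δz = 3.773 mm — 7 equal slices spanning the solid's height, so layer i sits at z = i·h/7 — gives 7 non-empty perimeters. Each is a 9-segment closed polygon; G0 lifts to the layer z and rapids to the start vertex, then G1 traces the edges.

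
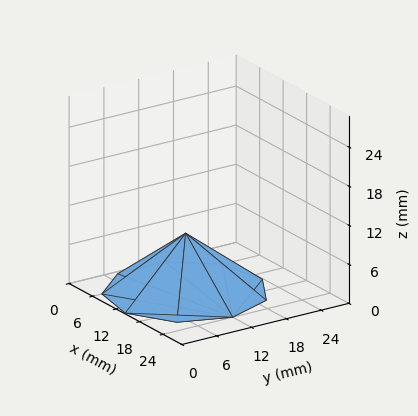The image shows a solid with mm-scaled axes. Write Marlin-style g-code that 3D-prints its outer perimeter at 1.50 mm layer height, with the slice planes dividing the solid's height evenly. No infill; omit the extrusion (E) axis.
Reading the render: the shape is a regular 9-sided pyramid, base circumscribed radius ≈ 12 mm, apex at z ≈ 9 mm (dimensions read to the nearest mm from the axis ticks). For the g-code, the solid's height is divided into equal slices at the stated Δz and each level perimeter traced with G1 moves after a G0 lift.

; perimeter-only toolpath
G21 ; units = mm
G90 ; absolute positioning
G28 ; home
; layer 1
G0 Z1.50
G0 X22.00 Y12.00
G1 X19.66 Y18.43
G1 X13.73 Y21.85
G1 X7.00 Y20.66
G1 X2.60 Y15.42
G1 X2.60 Y8.58
G1 X7.00 Y3.34
G1 X13.73 Y2.15
G1 X19.66 Y5.57
G1 X22.00 Y12.00
; layer 2
G0 Z3.00
G0 X20.00 Y12.00
G1 X18.13 Y17.14
G1 X13.39 Y19.88
G1 X8.00 Y18.93
G1 X4.48 Y14.73
G1 X4.48 Y9.27
G1 X8.00 Y5.07
G1 X13.39 Y4.12
G1 X18.13 Y6.86
G1 X20.00 Y12.00
; layer 3
G0 Z4.50
G0 X18.00 Y12.00
G1 X16.59 Y15.86
G1 X13.04 Y17.91
G1 X9.00 Y17.20
G1 X6.36 Y14.05
G1 X6.36 Y9.95
G1 X9.00 Y6.80
G1 X13.04 Y6.09
G1 X16.59 Y8.14
G1 X18.00 Y12.00
; layer 4
G0 Z6.00
G0 X16.00 Y12.00
G1 X15.06 Y14.57
G1 X12.69 Y15.94
G1 X10.00 Y15.46
G1 X8.24 Y13.37
G1 X8.24 Y10.63
G1 X10.00 Y8.54
G1 X12.69 Y8.06
G1 X15.06 Y9.43
G1 X16.00 Y12.00
; layer 5
G0 Z7.50
G0 X14.00 Y12.00
G1 X13.53 Y13.29
G1 X12.35 Y13.97
G1 X11.00 Y13.73
G1 X10.12 Y12.68
G1 X10.12 Y11.32
G1 X11.00 Y10.27
G1 X12.35 Y10.03
G1 X13.53 Y10.71
G1 X14.00 Y12.00
M2 ; end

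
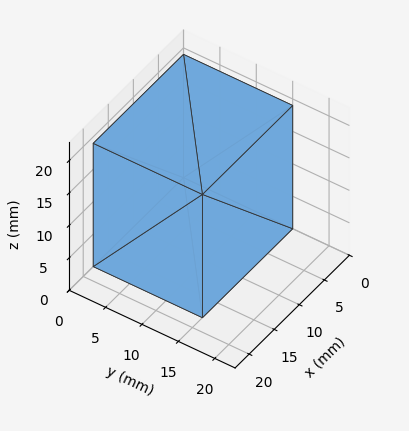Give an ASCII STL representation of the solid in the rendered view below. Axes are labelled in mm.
Reading the render: the shape is a rectangular box, roughly 18 × 15 mm footprint and 19 mm tall (dimensions read to the nearest mm from the axis ticks). For the STL, each face is triangulated and given an outward normal.

solid part
  facet normal 0.0000 0.0000 -1.0000
    outer loop
      vertex 18.000 15.000 0.000
      vertex 18.000 0.000 0.000
      vertex 0.000 0.000 0.000
    endloop
  endfacet
  facet normal 0.0000 0.0000 -1.0000
    outer loop
      vertex 0.000 15.000 0.000
      vertex 18.000 15.000 0.000
      vertex 0.000 0.000 0.000
    endloop
  endfacet
  facet normal 0.0000 0.0000 1.0000
    outer loop
      vertex 0.000 0.000 19.000
      vertex 18.000 0.000 19.000
      vertex 18.000 15.000 19.000
    endloop
  endfacet
  facet normal 0.0000 0.0000 1.0000
    outer loop
      vertex 0.000 0.000 19.000
      vertex 18.000 15.000 19.000
      vertex 0.000 15.000 19.000
    endloop
  endfacet
  facet normal 0.0000 -1.0000 0.0000
    outer loop
      vertex 0.000 0.000 0.000
      vertex 18.000 0.000 0.000
      vertex 18.000 0.000 19.000
    endloop
  endfacet
  facet normal 0.0000 -1.0000 0.0000
    outer loop
      vertex 0.000 0.000 0.000
      vertex 18.000 0.000 19.000
      vertex 0.000 0.000 19.000
    endloop
  endfacet
  facet normal 0.0000 1.0000 0.0000
    outer loop
      vertex 18.000 15.000 19.000
      vertex 18.000 15.000 0.000
      vertex 0.000 15.000 0.000
    endloop
  endfacet
  facet normal 0.0000 1.0000 0.0000
    outer loop
      vertex 0.000 15.000 19.000
      vertex 18.000 15.000 19.000
      vertex 0.000 15.000 0.000
    endloop
  endfacet
  facet normal -1.0000 0.0000 0.0000
    outer loop
      vertex 0.000 15.000 19.000
      vertex 0.000 15.000 0.000
      vertex 0.000 0.000 0.000
    endloop
  endfacet
  facet normal -1.0000 0.0000 0.0000
    outer loop
      vertex 0.000 0.000 19.000
      vertex 0.000 15.000 19.000
      vertex 0.000 0.000 0.000
    endloop
  endfacet
  facet normal 1.0000 0.0000 0.0000
    outer loop
      vertex 18.000 0.000 0.000
      vertex 18.000 15.000 0.000
      vertex 18.000 15.000 19.000
    endloop
  endfacet
  facet normal 1.0000 0.0000 0.0000
    outer loop
      vertex 18.000 0.000 0.000
      vertex 18.000 15.000 19.000
      vertex 18.000 0.000 19.000
    endloop
  endfacet
endsolid part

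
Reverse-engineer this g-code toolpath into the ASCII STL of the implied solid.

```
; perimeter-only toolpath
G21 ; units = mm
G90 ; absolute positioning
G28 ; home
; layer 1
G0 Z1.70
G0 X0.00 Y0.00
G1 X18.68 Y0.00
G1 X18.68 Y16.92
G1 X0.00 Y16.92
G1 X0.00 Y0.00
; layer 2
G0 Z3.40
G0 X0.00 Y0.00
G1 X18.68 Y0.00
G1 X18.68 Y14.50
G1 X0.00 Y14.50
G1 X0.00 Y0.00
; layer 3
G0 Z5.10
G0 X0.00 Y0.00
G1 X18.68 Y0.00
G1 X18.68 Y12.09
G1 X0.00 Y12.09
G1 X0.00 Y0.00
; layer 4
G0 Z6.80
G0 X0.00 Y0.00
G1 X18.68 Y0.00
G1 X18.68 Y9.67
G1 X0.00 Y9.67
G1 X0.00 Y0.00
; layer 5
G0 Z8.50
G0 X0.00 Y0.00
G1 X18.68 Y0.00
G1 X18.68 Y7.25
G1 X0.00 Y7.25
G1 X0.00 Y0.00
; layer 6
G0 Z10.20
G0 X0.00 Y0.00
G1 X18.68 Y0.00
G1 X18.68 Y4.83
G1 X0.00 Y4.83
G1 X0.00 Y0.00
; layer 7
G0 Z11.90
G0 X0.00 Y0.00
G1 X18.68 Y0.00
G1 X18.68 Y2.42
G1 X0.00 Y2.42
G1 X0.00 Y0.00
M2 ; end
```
solid part
  facet normal 0.0000 0.0000 -1.0000
    outer loop
      vertex 18.68 19.34 0.00
      vertex 18.68 0.00 0.00
      vertex 0.00 0.00 0.00
    endloop
  endfacet
  facet normal 0.0000 0.0000 -1.0000
    outer loop
      vertex 0.00 19.34 0.00
      vertex 18.68 19.34 0.00
      vertex 0.00 0.00 0.00
    endloop
  endfacet
  facet normal 0.0000 -1.0000 0.0000
    outer loop
      vertex 0.00 0.00 0.00
      vertex 18.68 0.00 0.00
      vertex 18.68 0.00 13.60
    endloop
  endfacet
  facet normal 0.0000 -1.0000 0.0000
    outer loop
      vertex 0.00 0.00 0.00
      vertex 18.68 0.00 13.60
      vertex 0.00 0.00 13.60
    endloop
  endfacet
  facet normal 0.0000 0.5752 0.8180
    outer loop
      vertex 0.00 0.00 13.60
      vertex 18.68 0.00 13.60
      vertex 18.68 19.34 0.00
    endloop
  endfacet
  facet normal 0.0000 0.5752 0.8180
    outer loop
      vertex 0.00 0.00 13.60
      vertex 18.68 19.34 0.00
      vertex 0.00 19.34 0.00
    endloop
  endfacet
  facet normal -1.0000 0.0000 0.0000
    outer loop
      vertex 0.00 0.00 13.60
      vertex 0.00 19.34 0.00
      vertex 0.00 0.00 0.00
    endloop
  endfacet
  facet normal 1.0000 0.0000 0.0000
    outer loop
      vertex 18.68 0.00 0.00
      vertex 18.68 19.34 0.00
      vertex 18.68 0.00 13.60
    endloop
  endfacet
endsolid part

The G0 Z moves step by Δz≈1.70 mm. The G1 loops shrink linearly with z, so the solid tapers from its base footprint up to z≈13.6. Closing with a flat bottom cap and the tapered top and triangulating gives 8 facets — a wedge (ramp): 18.7 × 19.3 mm base, rising to 13.6 mm along the y=0 edge and sloping linearly to z=0 at y=19.3.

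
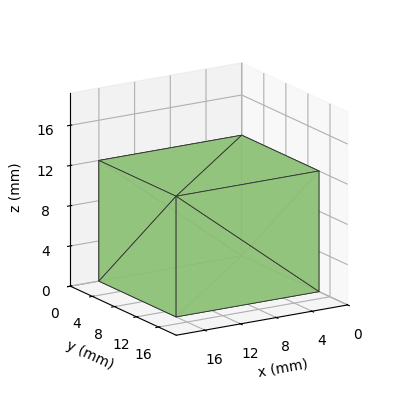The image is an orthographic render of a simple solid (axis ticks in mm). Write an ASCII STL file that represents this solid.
Reading the render: the shape is a rectangular box, roughly 16 × 14 mm footprint and 12 mm tall (dimensions read to the nearest mm from the axis ticks). For the STL, each face is triangulated and given an outward normal.

solid part
  facet normal 0.0000 0.0000 -1.0000
    outer loop
      vertex 16.00 14.00 0.00
      vertex 16.00 0.00 0.00
      vertex 0.00 0.00 0.00
    endloop
  endfacet
  facet normal 0.0000 0.0000 -1.0000
    outer loop
      vertex 0.00 14.00 0.00
      vertex 16.00 14.00 0.00
      vertex 0.00 0.00 0.00
    endloop
  endfacet
  facet normal 0.0000 0.0000 1.0000
    outer loop
      vertex 0.00 0.00 12.00
      vertex 16.00 0.00 12.00
      vertex 16.00 14.00 12.00
    endloop
  endfacet
  facet normal 0.0000 0.0000 1.0000
    outer loop
      vertex 0.00 0.00 12.00
      vertex 16.00 14.00 12.00
      vertex 0.00 14.00 12.00
    endloop
  endfacet
  facet normal 0.0000 -1.0000 0.0000
    outer loop
      vertex 0.00 0.00 0.00
      vertex 16.00 0.00 0.00
      vertex 16.00 0.00 12.00
    endloop
  endfacet
  facet normal 0.0000 -1.0000 0.0000
    outer loop
      vertex 0.00 0.00 0.00
      vertex 16.00 0.00 12.00
      vertex 0.00 0.00 12.00
    endloop
  endfacet
  facet normal 0.0000 1.0000 0.0000
    outer loop
      vertex 16.00 14.00 12.00
      vertex 16.00 14.00 0.00
      vertex 0.00 14.00 0.00
    endloop
  endfacet
  facet normal 0.0000 1.0000 0.0000
    outer loop
      vertex 0.00 14.00 12.00
      vertex 16.00 14.00 12.00
      vertex 0.00 14.00 0.00
    endloop
  endfacet
  facet normal -1.0000 0.0000 0.0000
    outer loop
      vertex 0.00 14.00 12.00
      vertex 0.00 14.00 0.00
      vertex 0.00 0.00 0.00
    endloop
  endfacet
  facet normal -1.0000 0.0000 0.0000
    outer loop
      vertex 0.00 0.00 12.00
      vertex 0.00 14.00 12.00
      vertex 0.00 0.00 0.00
    endloop
  endfacet
  facet normal 1.0000 0.0000 0.0000
    outer loop
      vertex 16.00 0.00 0.00
      vertex 16.00 14.00 0.00
      vertex 16.00 14.00 12.00
    endloop
  endfacet
  facet normal 1.0000 0.0000 0.0000
    outer loop
      vertex 16.00 0.00 0.00
      vertex 16.00 14.00 12.00
      vertex 16.00 0.00 12.00
    endloop
  endfacet
endsolid part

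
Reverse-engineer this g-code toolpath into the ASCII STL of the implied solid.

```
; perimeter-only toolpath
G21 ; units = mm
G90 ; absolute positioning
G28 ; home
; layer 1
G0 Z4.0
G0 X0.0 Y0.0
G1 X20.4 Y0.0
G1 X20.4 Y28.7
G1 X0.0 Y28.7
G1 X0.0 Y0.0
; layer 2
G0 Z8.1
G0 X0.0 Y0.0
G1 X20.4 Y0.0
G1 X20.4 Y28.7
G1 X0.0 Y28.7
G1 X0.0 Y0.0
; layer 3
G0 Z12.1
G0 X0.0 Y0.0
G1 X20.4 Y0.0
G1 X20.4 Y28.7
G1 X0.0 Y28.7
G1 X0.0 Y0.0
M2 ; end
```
solid part
  facet normal 0.0000 0.0000 -1.0000
    outer loop
      vertex 20.4 28.7 0.0
      vertex 20.4 0.0 0.0
      vertex 0.0 0.0 0.0
    endloop
  endfacet
  facet normal 0.0000 0.0000 -1.0000
    outer loop
      vertex 0.0 28.7 0.0
      vertex 20.4 28.7 0.0
      vertex 0.0 0.0 0.0
    endloop
  endfacet
  facet normal 0.0000 0.0000 1.0000
    outer loop
      vertex 0.0 0.0 12.1
      vertex 20.4 0.0 12.1
      vertex 20.4 28.7 12.1
    endloop
  endfacet
  facet normal 0.0000 0.0000 1.0000
    outer loop
      vertex 0.0 0.0 12.1
      vertex 20.4 28.7 12.1
      vertex 0.0 28.7 12.1
    endloop
  endfacet
  facet normal 0.0000 -1.0000 0.0000
    outer loop
      vertex 0.0 0.0 0.0
      vertex 20.4 0.0 0.0
      vertex 20.4 0.0 12.1
    endloop
  endfacet
  facet normal 0.0000 -1.0000 0.0000
    outer loop
      vertex 0.0 0.0 0.0
      vertex 20.4 0.0 12.1
      vertex 0.0 0.0 12.1
    endloop
  endfacet
  facet normal 0.0000 1.0000 0.0000
    outer loop
      vertex 20.4 28.7 12.1
      vertex 20.4 28.7 0.0
      vertex 0.0 28.7 0.0
    endloop
  endfacet
  facet normal 0.0000 1.0000 0.0000
    outer loop
      vertex 0.0 28.7 12.1
      vertex 20.4 28.7 12.1
      vertex 0.0 28.7 0.0
    endloop
  endfacet
  facet normal -1.0000 0.0000 0.0000
    outer loop
      vertex 0.0 28.7 12.1
      vertex 0.0 28.7 0.0
      vertex 0.0 0.0 0.0
    endloop
  endfacet
  facet normal -1.0000 0.0000 0.0000
    outer loop
      vertex 0.0 0.0 12.1
      vertex 0.0 28.7 12.1
      vertex 0.0 0.0 0.0
    endloop
  endfacet
  facet normal 1.0000 0.0000 0.0000
    outer loop
      vertex 20.4 0.0 0.0
      vertex 20.4 28.7 0.0
      vertex 20.4 28.7 12.1
    endloop
  endfacet
  facet normal 1.0000 0.0000 0.0000
    outer loop
      vertex 20.4 0.0 0.0
      vertex 20.4 28.7 12.1
      vertex 20.4 0.0 12.1
    endloop
  endfacet
endsolid part

The G0 Z moves step by Δz≈4.0 mm. Every layer's G1 loop is the same polygon, so the solid is a straight extrusion of it from z=0 to z≈12.1. Closing with flat bottom and top caps and triangulating gives 12 facets — a rectangular box, roughly 20.4 × 28.7 mm footprint and 12.1 mm tall.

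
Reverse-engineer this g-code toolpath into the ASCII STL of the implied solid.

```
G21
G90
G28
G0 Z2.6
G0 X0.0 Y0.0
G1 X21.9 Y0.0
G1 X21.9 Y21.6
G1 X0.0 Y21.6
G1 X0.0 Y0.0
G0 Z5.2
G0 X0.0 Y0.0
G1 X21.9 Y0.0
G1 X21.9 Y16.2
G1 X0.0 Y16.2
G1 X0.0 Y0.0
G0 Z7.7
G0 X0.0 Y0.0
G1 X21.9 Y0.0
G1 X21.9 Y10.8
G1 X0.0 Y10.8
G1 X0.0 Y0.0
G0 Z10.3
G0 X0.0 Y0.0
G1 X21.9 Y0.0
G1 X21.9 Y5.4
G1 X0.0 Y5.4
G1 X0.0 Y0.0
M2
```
solid part
  facet normal 0.0000 0.0000 -1.0000
    outer loop
      vertex 21.9 27.0 0.0
      vertex 21.9 0.0 0.0
      vertex 0.0 0.0 0.0
    endloop
  endfacet
  facet normal 0.0000 0.0000 -1.0000
    outer loop
      vertex 0.0 27.0 0.0
      vertex 21.9 27.0 0.0
      vertex 0.0 0.0 0.0
    endloop
  endfacet
  facet normal 0.0000 -1.0000 0.0000
    outer loop
      vertex 0.0 0.0 0.0
      vertex 21.9 0.0 0.0
      vertex 21.9 0.0 12.9
    endloop
  endfacet
  facet normal 0.0000 -1.0000 0.0000
    outer loop
      vertex 0.0 0.0 0.0
      vertex 21.9 0.0 12.9
      vertex 0.0 0.0 12.9
    endloop
  endfacet
  facet normal 0.0000 0.4311 0.9023
    outer loop
      vertex 0.0 0.0 12.9
      vertex 21.9 0.0 12.9
      vertex 21.9 27.0 0.0
    endloop
  endfacet
  facet normal 0.0000 0.4311 0.9023
    outer loop
      vertex 0.0 0.0 12.9
      vertex 21.9 27.0 0.0
      vertex 0.0 27.0 0.0
    endloop
  endfacet
  facet normal -1.0000 0.0000 0.0000
    outer loop
      vertex 0.0 0.0 12.9
      vertex 0.0 27.0 0.0
      vertex 0.0 0.0 0.0
    endloop
  endfacet
  facet normal 1.0000 0.0000 0.0000
    outer loop
      vertex 21.9 0.0 0.0
      vertex 21.9 27.0 0.0
      vertex 21.9 0.0 12.9
    endloop
  endfacet
endsolid part

The G0 Z moves step by Δz≈2.6 mm. The G1 loops shrink linearly with z, so the solid tapers from its base footprint up to z≈12.9. Closing with a flat bottom cap and the tapered top and triangulating gives 8 facets — a wedge (ramp): 21.9 × 27 mm base, rising to 12.9 mm along the y=0 edge and sloping linearly to z=0 at y=27.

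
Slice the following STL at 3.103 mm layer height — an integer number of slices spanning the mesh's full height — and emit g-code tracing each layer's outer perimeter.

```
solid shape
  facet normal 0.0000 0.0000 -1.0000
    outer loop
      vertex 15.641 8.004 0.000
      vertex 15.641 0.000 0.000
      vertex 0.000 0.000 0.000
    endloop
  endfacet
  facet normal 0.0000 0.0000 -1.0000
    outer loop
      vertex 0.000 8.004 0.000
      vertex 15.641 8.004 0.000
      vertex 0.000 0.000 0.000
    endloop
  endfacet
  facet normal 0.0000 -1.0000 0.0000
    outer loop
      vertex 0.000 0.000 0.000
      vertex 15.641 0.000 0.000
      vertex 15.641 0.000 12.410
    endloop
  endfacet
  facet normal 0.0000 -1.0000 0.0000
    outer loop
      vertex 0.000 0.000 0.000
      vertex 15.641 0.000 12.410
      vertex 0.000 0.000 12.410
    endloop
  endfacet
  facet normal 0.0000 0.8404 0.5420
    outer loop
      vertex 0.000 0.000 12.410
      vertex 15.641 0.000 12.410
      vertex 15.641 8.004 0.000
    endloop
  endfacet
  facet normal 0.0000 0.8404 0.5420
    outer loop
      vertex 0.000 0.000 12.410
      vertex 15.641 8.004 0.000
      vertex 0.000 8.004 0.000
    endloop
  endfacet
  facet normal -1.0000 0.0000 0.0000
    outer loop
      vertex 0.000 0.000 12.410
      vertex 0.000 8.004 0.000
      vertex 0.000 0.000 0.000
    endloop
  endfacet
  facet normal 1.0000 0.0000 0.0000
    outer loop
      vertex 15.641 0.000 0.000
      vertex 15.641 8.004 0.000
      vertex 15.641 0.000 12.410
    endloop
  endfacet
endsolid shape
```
; perimeter-only toolpath
G21 ; units = mm
G90 ; absolute positioning
G28 ; home
; layer 1
G0 Z3.103
G0 X0.000 Y0.000
G1 X15.641 Y0.000
G1 X15.641 Y6.003
G1 X0.000 Y6.003
G1 X0.000 Y0.000
; layer 2
G0 Z6.205
G0 X0.000 Y0.000
G1 X15.641 Y0.000
G1 X15.641 Y4.002
G1 X0.000 Y4.002
G1 X0.000 Y0.000
; layer 3
G0 Z9.308
G0 X0.000 Y0.000
G1 X15.641 Y0.000
G1 X15.641 Y2.001
G1 X0.000 Y2.001
G1 X0.000 Y0.000
M2 ; end

The solid is a wedge (ramp): 15.6 × 8 mm base, rising to 12.4 mm along the y=0 edge and sloping linearly to z=0 at y=8. Slicing at Δz = 3.103 mm — 4 equal slices spanning the solid's height, so layer i sits at z = i·h/4 — gives 3 non-empty perimeters. Each is a 4-segment closed polygon; G0 lifts to the layer z and rapids to the start vertex, then G1 traces the edges. The cross-section shrinks linearly with z (the slice at the apex is degenerate and omitted).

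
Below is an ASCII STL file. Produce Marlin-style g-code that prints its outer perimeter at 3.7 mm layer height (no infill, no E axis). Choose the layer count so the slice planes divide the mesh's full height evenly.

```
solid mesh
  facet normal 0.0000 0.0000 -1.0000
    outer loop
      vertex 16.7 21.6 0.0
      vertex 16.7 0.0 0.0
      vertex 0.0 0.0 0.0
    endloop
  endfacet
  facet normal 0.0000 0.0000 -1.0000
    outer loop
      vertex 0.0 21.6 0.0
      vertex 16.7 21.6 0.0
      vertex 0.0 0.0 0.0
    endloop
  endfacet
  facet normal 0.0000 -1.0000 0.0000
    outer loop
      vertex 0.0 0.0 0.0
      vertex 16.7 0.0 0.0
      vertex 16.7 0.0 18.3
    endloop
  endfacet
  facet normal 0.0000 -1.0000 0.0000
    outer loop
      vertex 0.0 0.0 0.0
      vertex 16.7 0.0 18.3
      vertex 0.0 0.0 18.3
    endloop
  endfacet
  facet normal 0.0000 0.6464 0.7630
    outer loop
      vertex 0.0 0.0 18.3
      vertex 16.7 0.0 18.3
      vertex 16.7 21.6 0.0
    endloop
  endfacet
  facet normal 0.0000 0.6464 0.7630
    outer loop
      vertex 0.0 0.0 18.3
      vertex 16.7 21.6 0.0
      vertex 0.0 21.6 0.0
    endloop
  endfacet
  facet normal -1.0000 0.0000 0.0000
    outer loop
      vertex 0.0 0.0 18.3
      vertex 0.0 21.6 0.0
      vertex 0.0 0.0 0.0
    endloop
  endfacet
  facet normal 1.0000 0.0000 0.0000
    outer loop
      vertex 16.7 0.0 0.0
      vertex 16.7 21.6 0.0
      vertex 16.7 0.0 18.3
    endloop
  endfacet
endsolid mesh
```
; perimeter-only toolpath
G21 ; units = mm
G90 ; absolute positioning
G28 ; home
; layer 1
G0 Z3.7
G0 X0.0 Y0.0
G1 X16.7 Y0.0
G1 X16.7 Y17.3
G1 X0.0 Y17.3
G1 X0.0 Y0.0
; layer 2
G0 Z7.3
G0 X0.0 Y0.0
G1 X16.7 Y0.0
G1 X16.7 Y13.0
G1 X0.0 Y13.0
G1 X0.0 Y0.0
; layer 3
G0 Z11.0
G0 X0.0 Y0.0
G1 X16.7 Y0.0
G1 X16.7 Y8.6
G1 X0.0 Y8.6
G1 X0.0 Y0.0
; layer 4
G0 Z14.6
G0 X0.0 Y0.0
G1 X16.7 Y0.0
G1 X16.7 Y4.3
G1 X0.0 Y4.3
G1 X0.0 Y0.0
M2 ; end

The solid is a wedge (ramp): 16.7 × 21.6 mm base, rising to 18.3 mm along the y=0 edge and sloping linearly to z=0 at y=21.6. Slicing at Δz = 3.7 mm — 5 equal slices spanning the solid's height, so layer i sits at z = i·h/5 — gives 4 non-empty perimeters. Each is a 4-segment closed polygon; G0 lifts to the layer z and rapids to the start vertex, then G1 traces the edges. The cross-section shrinks linearly with z (the slice at the apex is degenerate and omitted).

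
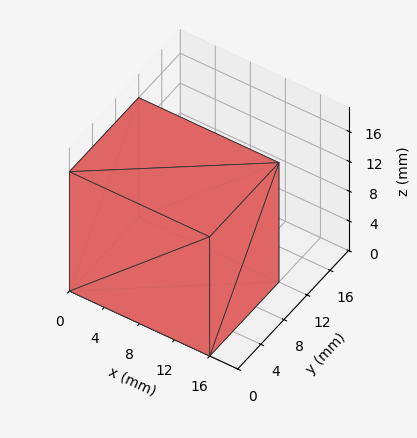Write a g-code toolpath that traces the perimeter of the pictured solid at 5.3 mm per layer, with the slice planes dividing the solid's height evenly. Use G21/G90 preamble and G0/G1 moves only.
Reading the render: the shape is a rectangular box, roughly 16 × 12 mm footprint and 16 mm tall (dimensions read to the nearest mm from the axis ticks). For the g-code, the solid's height is divided into equal slices at the stated Δz and each level perimeter traced with G1 moves after a G0 lift.

; perimeter-only toolpath
G21 ; units = mm
G90 ; absolute positioning
G28 ; home
; layer 1
G0 Z5.3
G0 X0.0 Y0.0
G1 X16.0 Y0.0
G1 X16.0 Y12.0
G1 X0.0 Y12.0
G1 X0.0 Y0.0
; layer 2
G0 Z10.7
G0 X0.0 Y0.0
G1 X16.0 Y0.0
G1 X16.0 Y12.0
G1 X0.0 Y12.0
G1 X0.0 Y0.0
; layer 3
G0 Z16.0
G0 X0.0 Y0.0
G1 X16.0 Y0.0
G1 X16.0 Y12.0
G1 X0.0 Y12.0
G1 X0.0 Y0.0
M2 ; end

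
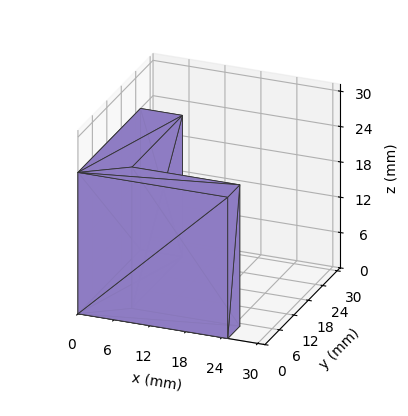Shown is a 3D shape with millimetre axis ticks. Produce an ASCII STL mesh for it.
Reading the render: the shape is an L-shaped prism: outer 25 × 26 mm, arm thicknesses ≈ 5 mm (horizontal) and 7 mm (vertical), extruded 24 mm in z (dimensions read to the nearest mm from the axis ticks). For the STL, each face is triangulated and given an outward normal.

solid part
  facet normal 0.0000 0.0000 -1.0000
    outer loop
      vertex 25.000 5.000 0.000
      vertex 25.000 0.000 0.000
      vertex 0.000 0.000 0.000
    endloop
  endfacet
  facet normal 0.0000 0.0000 -1.0000
    outer loop
      vertex 7.000 5.000 0.000
      vertex 25.000 5.000 0.000
      vertex 0.000 0.000 0.000
    endloop
  endfacet
  facet normal 0.0000 0.0000 -1.0000
    outer loop
      vertex 7.000 26.000 0.000
      vertex 7.000 5.000 0.000
      vertex 0.000 0.000 0.000
    endloop
  endfacet
  facet normal 0.0000 0.0000 -1.0000
    outer loop
      vertex 0.000 26.000 0.000
      vertex 7.000 26.000 0.000
      vertex 0.000 0.000 0.000
    endloop
  endfacet
  facet normal 0.0000 0.0000 1.0000
    outer loop
      vertex 0.000 0.000 24.000
      vertex 25.000 0.000 24.000
      vertex 25.000 5.000 24.000
    endloop
  endfacet
  facet normal 0.0000 0.0000 1.0000
    outer loop
      vertex 0.000 0.000 24.000
      vertex 25.000 5.000 24.000
      vertex 7.000 5.000 24.000
    endloop
  endfacet
  facet normal 0.0000 0.0000 1.0000
    outer loop
      vertex 0.000 0.000 24.000
      vertex 7.000 5.000 24.000
      vertex 7.000 26.000 24.000
    endloop
  endfacet
  facet normal 0.0000 0.0000 1.0000
    outer loop
      vertex 0.000 0.000 24.000
      vertex 7.000 26.000 24.000
      vertex 0.000 26.000 24.000
    endloop
  endfacet
  facet normal 0.0000 -1.0000 0.0000
    outer loop
      vertex 0.000 0.000 0.000
      vertex 25.000 0.000 0.000
      vertex 25.000 0.000 24.000
    endloop
  endfacet
  facet normal 0.0000 -1.0000 0.0000
    outer loop
      vertex 0.000 0.000 0.000
      vertex 25.000 0.000 24.000
      vertex 0.000 0.000 24.000
    endloop
  endfacet
  facet normal 1.0000 0.0000 0.0000
    outer loop
      vertex 25.000 0.000 0.000
      vertex 25.000 5.000 0.000
      vertex 25.000 5.000 24.000
    endloop
  endfacet
  facet normal 1.0000 0.0000 0.0000
    outer loop
      vertex 25.000 0.000 0.000
      vertex 25.000 5.000 24.000
      vertex 25.000 0.000 24.000
    endloop
  endfacet
  facet normal 0.0000 1.0000 0.0000
    outer loop
      vertex 25.000 5.000 0.000
      vertex 7.000 5.000 0.000
      vertex 7.000 5.000 24.000
    endloop
  endfacet
  facet normal 0.0000 1.0000 0.0000
    outer loop
      vertex 25.000 5.000 0.000
      vertex 7.000 5.000 24.000
      vertex 25.000 5.000 24.000
    endloop
  endfacet
  facet normal 1.0000 0.0000 0.0000
    outer loop
      vertex 7.000 5.000 0.000
      vertex 7.000 26.000 0.000
      vertex 7.000 26.000 24.000
    endloop
  endfacet
  facet normal 1.0000 0.0000 0.0000
    outer loop
      vertex 7.000 5.000 0.000
      vertex 7.000 26.000 24.000
      vertex 7.000 5.000 24.000
    endloop
  endfacet
  facet normal 0.0000 1.0000 0.0000
    outer loop
      vertex 7.000 26.000 0.000
      vertex 0.000 26.000 0.000
      vertex 0.000 26.000 24.000
    endloop
  endfacet
  facet normal 0.0000 1.0000 0.0000
    outer loop
      vertex 7.000 26.000 0.000
      vertex 0.000 26.000 24.000
      vertex 7.000 26.000 24.000
    endloop
  endfacet
  facet normal -1.0000 0.0000 0.0000
    outer loop
      vertex 0.000 26.000 0.000
      vertex 0.000 0.000 0.000
      vertex 0.000 0.000 24.000
    endloop
  endfacet
  facet normal -1.0000 0.0000 0.0000
    outer loop
      vertex 0.000 26.000 0.000
      vertex 0.000 0.000 24.000
      vertex 0.000 26.000 24.000
    endloop
  endfacet
endsolid part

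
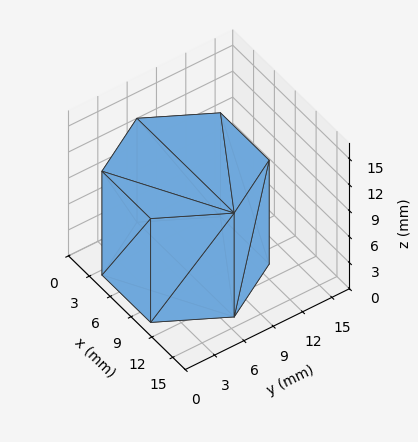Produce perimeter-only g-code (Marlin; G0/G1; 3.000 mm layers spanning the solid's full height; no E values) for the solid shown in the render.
Reading the render: the shape is a regular 6-sided prism (a cylinder approximated with 6 flat sides), circumscribed radius ≈ 7 mm, height ≈ 12 mm (dimensions read to the nearest mm from the axis ticks). For the g-code, the solid's height is divided into equal slices at the stated Δz and each level perimeter traced with G1 moves after a G0 lift.

; perimeter-only toolpath
G21 ; units = mm
G90 ; absolute positioning
G28 ; home
; layer 1
G0 Z3.000
G0 X14.000 Y7.000
G1 X10.500 Y13.062
G1 X3.500 Y13.062
G1 X0.000 Y7.000
G1 X3.500 Y0.938
G1 X10.500 Y0.938
G1 X14.000 Y7.000
; layer 2
G0 Z6.000
G0 X14.000 Y7.000
G1 X10.500 Y13.062
G1 X3.500 Y13.062
G1 X0.000 Y7.000
G1 X3.500 Y0.938
G1 X10.500 Y0.938
G1 X14.000 Y7.000
; layer 3
G0 Z9.000
G0 X14.000 Y7.000
G1 X10.500 Y13.062
G1 X3.500 Y13.062
G1 X0.000 Y7.000
G1 X3.500 Y0.938
G1 X10.500 Y0.938
G1 X14.000 Y7.000
; layer 4
G0 Z12.000
G0 X14.000 Y7.000
G1 X10.500 Y13.062
G1 X3.500 Y13.062
G1 X0.000 Y7.000
G1 X3.500 Y0.938
G1 X10.500 Y0.938
G1 X14.000 Y7.000
M2 ; end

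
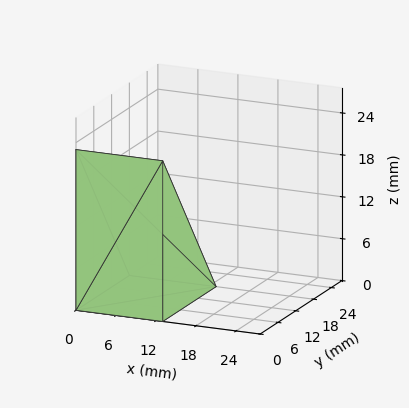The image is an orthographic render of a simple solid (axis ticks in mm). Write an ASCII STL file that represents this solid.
Reading the render: the shape is a wedge (ramp): 13 × 18 mm base, rising to 23 mm along the y=0 edge and sloping linearly to z=0 at y=18 (dimensions read to the nearest mm from the axis ticks). For the STL, each face is triangulated and given an outward normal.

solid part
  facet normal 0.0000 0.0000 -1.0000
    outer loop
      vertex 13.0 18.0 0.0
      vertex 13.0 0.0 0.0
      vertex 0.0 0.0 0.0
    endloop
  endfacet
  facet normal 0.0000 0.0000 -1.0000
    outer loop
      vertex 0.0 18.0 0.0
      vertex 13.0 18.0 0.0
      vertex 0.0 0.0 0.0
    endloop
  endfacet
  facet normal 0.0000 -1.0000 0.0000
    outer loop
      vertex 0.0 0.0 0.0
      vertex 13.0 0.0 0.0
      vertex 13.0 0.0 23.0
    endloop
  endfacet
  facet normal 0.0000 -1.0000 0.0000
    outer loop
      vertex 0.0 0.0 0.0
      vertex 13.0 0.0 23.0
      vertex 0.0 0.0 23.0
    endloop
  endfacet
  facet normal 0.0000 0.7875 0.6163
    outer loop
      vertex 0.0 0.0 23.0
      vertex 13.0 0.0 23.0
      vertex 13.0 18.0 0.0
    endloop
  endfacet
  facet normal 0.0000 0.7875 0.6163
    outer loop
      vertex 0.0 0.0 23.0
      vertex 13.0 18.0 0.0
      vertex 0.0 18.0 0.0
    endloop
  endfacet
  facet normal -1.0000 0.0000 0.0000
    outer loop
      vertex 0.0 0.0 23.0
      vertex 0.0 18.0 0.0
      vertex 0.0 0.0 0.0
    endloop
  endfacet
  facet normal 1.0000 0.0000 0.0000
    outer loop
      vertex 13.0 0.0 0.0
      vertex 13.0 18.0 0.0
      vertex 13.0 0.0 23.0
    endloop
  endfacet
endsolid part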